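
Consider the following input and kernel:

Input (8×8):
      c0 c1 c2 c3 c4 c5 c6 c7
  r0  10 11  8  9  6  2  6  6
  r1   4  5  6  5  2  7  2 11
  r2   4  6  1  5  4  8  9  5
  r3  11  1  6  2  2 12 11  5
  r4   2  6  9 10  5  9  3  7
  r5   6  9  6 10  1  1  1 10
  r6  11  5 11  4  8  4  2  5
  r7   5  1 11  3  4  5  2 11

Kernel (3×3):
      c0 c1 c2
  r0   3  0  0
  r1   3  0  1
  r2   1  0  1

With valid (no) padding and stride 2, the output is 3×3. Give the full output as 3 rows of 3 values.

Output[0,0]: The receptive field on the input at this output position is [10 11 8 / 4 5 6 / 4 6 1]. Elementwise product with the kernel and sum: 10·3 + 4·3 + 6·1 + 4·1 + 1·1.

53 49 39
62 37 37
52 65 29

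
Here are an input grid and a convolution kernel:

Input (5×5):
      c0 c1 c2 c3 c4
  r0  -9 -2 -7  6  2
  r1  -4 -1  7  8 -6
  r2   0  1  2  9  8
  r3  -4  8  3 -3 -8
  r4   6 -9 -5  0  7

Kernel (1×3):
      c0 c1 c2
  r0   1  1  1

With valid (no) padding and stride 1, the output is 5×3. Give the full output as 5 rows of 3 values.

Output[0,0]: The receptive field on the input at this output position is [-9 -2 -7]. Elementwise product with the kernel and sum: -9·1 + -2·1 + -7·1.

-18 -3 1
2 14 9
3 12 19
7 8 -8
-8 -14 2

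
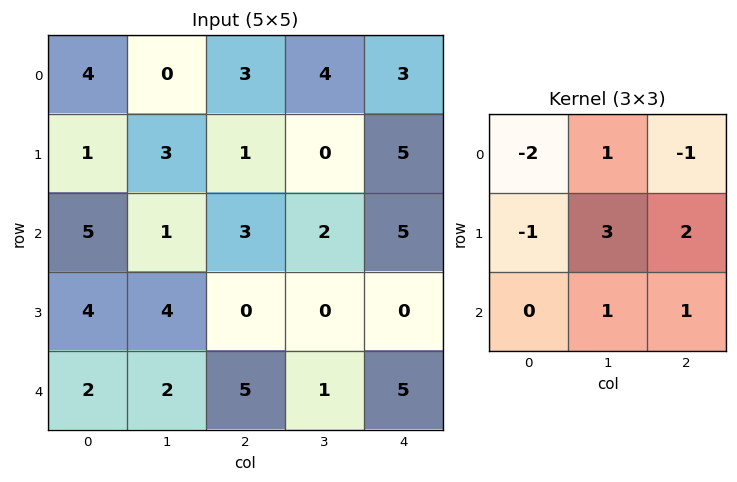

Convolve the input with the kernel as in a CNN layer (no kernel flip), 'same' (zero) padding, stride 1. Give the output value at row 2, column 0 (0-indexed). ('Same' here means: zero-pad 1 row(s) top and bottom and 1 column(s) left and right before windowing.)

23

The receptive field on the zero-padded input at this output position is [0 1 3 / 0 5 1 / 0 4 4]. Elementwise product with the kernel and sum: 0·-2 + 1·1 + 3·-1 + 0·-1 + 5·3 + 1·2 + 4·1 + 4·1.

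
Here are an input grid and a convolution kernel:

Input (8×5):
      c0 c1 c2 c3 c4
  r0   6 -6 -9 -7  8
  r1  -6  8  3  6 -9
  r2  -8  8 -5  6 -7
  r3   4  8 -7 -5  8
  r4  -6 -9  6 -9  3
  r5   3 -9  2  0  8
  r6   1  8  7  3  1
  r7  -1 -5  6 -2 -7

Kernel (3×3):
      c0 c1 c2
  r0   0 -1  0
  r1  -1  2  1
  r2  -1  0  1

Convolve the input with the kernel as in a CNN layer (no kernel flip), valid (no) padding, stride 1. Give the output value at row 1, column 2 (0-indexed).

19

The receptive field on the input at this output position is [3 6 -9 / -5 6 -7 / -7 -5 8]. Elementwise product with the kernel and sum: 6·-1 + -5·-1 + 6·2 + -7·1 + -7·-1 + 8·1.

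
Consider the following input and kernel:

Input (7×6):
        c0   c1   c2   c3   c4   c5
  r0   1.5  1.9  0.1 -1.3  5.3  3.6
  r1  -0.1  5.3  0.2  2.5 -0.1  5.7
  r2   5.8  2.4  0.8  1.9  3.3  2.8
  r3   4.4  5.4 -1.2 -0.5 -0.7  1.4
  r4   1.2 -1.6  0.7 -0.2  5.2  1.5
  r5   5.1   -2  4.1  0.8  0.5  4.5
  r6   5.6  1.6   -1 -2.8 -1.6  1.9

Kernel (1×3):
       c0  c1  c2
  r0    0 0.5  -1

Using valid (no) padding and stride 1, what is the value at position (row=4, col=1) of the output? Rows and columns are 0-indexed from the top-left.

0.55

The receptive field on the input at this output position is [-1.6 0.7 -0.2]. Elementwise product with the kernel and sum: 0.7·0.5 + -0.2·-1.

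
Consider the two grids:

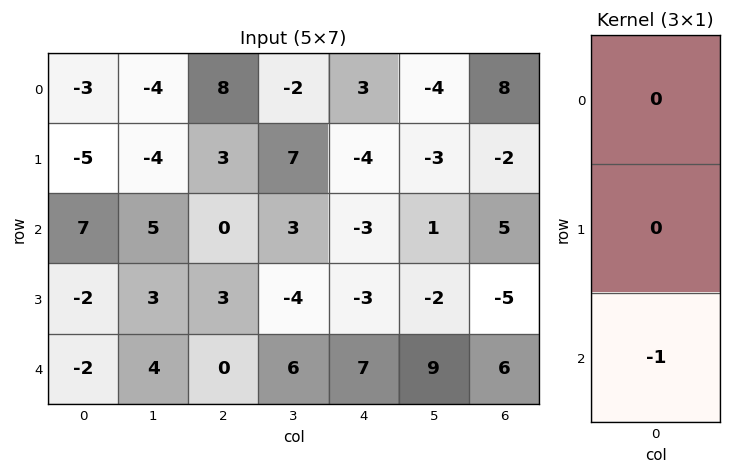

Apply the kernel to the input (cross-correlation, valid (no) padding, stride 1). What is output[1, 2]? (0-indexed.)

-3

The receptive field on the input at this output position is [3 / 0 / 3]. Elementwise product with the kernel and sum: 3·-1.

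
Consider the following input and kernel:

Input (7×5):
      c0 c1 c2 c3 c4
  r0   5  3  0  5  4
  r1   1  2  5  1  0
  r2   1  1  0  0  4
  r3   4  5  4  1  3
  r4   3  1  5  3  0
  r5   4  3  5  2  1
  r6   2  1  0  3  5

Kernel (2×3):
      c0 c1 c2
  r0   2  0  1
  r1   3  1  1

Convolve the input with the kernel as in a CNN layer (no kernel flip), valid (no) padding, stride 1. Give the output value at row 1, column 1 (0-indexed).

The receptive field on the input at this output position is [2 5 1 / 1 0 0]. Elementwise product with the kernel and sum: 2·2 + 1·1 + 1·3 + 0·1 + 0·1.

8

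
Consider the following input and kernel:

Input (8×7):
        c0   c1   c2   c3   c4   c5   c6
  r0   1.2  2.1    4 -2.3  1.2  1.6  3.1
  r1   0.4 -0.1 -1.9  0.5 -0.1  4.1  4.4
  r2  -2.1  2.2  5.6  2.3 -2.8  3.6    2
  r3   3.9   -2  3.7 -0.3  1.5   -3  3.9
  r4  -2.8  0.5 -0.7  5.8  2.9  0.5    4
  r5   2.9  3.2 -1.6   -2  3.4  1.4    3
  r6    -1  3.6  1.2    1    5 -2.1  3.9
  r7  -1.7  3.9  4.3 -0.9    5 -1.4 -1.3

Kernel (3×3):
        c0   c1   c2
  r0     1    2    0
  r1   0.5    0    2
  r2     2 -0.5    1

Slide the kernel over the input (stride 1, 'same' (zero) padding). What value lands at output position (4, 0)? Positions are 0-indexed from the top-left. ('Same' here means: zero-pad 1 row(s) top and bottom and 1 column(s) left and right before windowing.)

10.55

The receptive field on the zero-padded input at this output position is [0 3.9 -2 / 0 -2.8 0.5 / 0 2.9 3.2]. Elementwise product with the kernel and sum: 0·1 + 3.9·2 + 0·0.5 + 0.5·2 + 0·2 + 2.9·-0.5 + 3.2·1.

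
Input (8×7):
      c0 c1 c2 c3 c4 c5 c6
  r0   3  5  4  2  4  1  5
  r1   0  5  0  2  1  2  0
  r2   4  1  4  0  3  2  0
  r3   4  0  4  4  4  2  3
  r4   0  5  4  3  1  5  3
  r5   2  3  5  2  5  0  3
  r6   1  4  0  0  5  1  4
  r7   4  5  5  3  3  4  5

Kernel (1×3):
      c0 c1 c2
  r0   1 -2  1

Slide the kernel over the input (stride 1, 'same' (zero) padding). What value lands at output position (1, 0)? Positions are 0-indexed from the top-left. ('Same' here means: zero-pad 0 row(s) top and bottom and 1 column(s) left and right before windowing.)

5

The receptive field on the zero-padded input at this output position is [0 0 5]. Elementwise product with the kernel and sum: 0·1 + 0·-2 + 5·1.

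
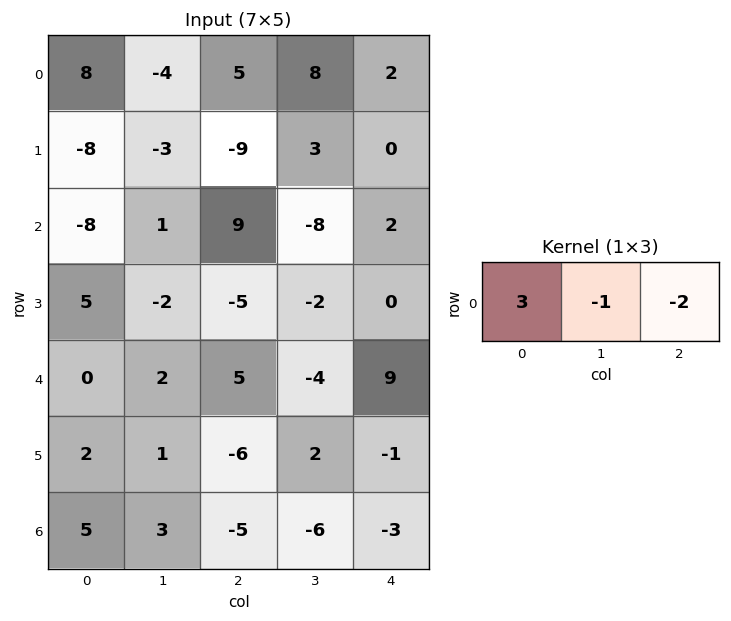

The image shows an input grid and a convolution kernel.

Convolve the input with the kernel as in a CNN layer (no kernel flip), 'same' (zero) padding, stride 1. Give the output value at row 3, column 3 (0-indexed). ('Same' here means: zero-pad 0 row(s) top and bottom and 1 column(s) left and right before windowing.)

-13

The receptive field on the zero-padded input at this output position is [-5 -2 0]. Elementwise product with the kernel and sum: -5·3 + -2·-1 + 0·-2.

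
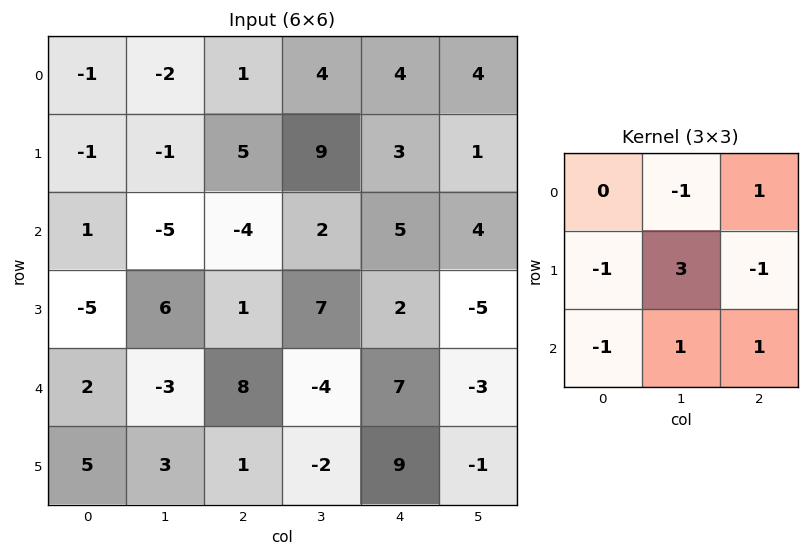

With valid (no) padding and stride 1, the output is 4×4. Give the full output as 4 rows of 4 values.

-14 13 30 6
6 -3 7 -3
26 3 16 11
-25 33 -26 31

Output[0,0]: The receptive field on the input at this output position is [-1 -2 1 / -1 -1 5 / 1 -5 -4]. Elementwise product with the kernel and sum: -2·-1 + 1·1 + -1·-1 + -1·3 + 5·-1 + 1·-1 + -5·1 + -4·1.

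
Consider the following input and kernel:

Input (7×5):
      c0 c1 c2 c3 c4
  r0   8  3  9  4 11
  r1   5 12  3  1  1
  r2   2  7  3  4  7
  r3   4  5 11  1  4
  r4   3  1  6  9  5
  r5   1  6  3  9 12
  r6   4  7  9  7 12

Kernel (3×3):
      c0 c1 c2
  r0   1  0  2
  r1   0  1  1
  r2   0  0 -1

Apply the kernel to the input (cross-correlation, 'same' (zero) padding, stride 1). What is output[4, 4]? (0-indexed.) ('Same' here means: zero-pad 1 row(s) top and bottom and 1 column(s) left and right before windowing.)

The receptive field on the zero-padded input at this output position is [1 4 0 / 9 5 0 / 9 12 0]. Elementwise product with the kernel and sum: 1·1 + 0·2 + 5·1 + 0·1 + 0·-1.

6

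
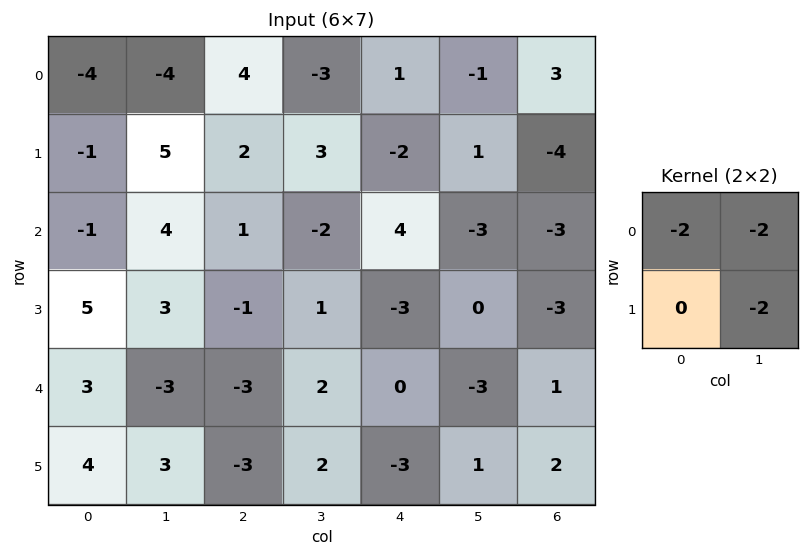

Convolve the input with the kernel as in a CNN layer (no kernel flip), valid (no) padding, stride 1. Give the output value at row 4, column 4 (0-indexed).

4

The receptive field on the input at this output position is [0 -3 / -3 1]. Elementwise product with the kernel and sum: 0·-2 + -3·-2 + 1·-2.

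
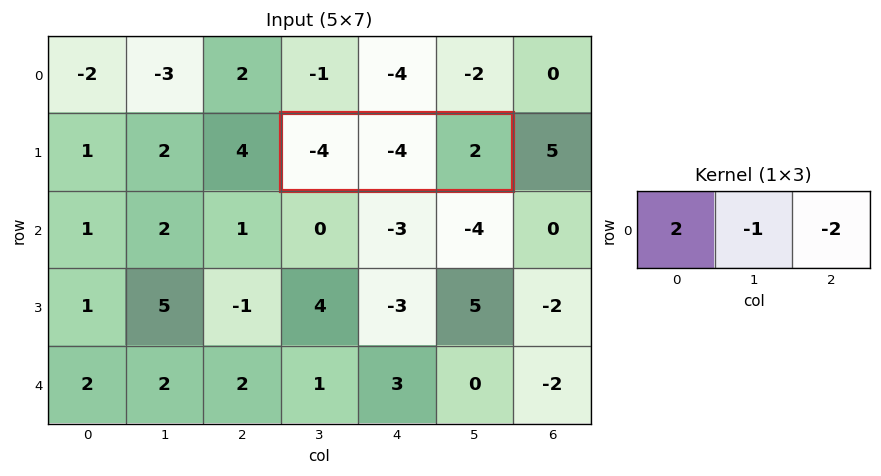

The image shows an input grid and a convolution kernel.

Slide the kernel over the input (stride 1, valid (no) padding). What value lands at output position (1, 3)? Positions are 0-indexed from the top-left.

-8

The receptive field on the input at this output position is [-4 -4 2]. Elementwise product with the kernel and sum: -4·2 + -4·-1 + 2·-2.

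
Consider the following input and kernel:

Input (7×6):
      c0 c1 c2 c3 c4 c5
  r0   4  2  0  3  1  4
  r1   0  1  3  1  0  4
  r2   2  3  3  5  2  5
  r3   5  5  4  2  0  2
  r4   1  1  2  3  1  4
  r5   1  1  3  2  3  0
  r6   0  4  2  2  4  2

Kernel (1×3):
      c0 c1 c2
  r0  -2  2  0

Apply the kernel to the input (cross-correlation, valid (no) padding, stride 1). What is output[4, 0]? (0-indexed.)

0

The receptive field on the input at this output position is [1 1 2]. Elementwise product with the kernel and sum: 1·-2 + 1·2.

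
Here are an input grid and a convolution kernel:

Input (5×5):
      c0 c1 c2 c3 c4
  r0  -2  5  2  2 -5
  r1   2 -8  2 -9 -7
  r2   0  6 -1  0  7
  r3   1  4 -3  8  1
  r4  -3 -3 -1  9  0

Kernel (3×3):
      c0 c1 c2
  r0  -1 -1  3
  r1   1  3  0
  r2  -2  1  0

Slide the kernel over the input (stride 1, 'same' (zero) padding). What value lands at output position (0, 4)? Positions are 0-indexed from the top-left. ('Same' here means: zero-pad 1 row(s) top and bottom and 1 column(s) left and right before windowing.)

The receptive field on the zero-padded input at this output position is [0 0 0 / 2 -5 0 / -9 -7 0]. Elementwise product with the kernel and sum: 0·-1 + 0·-1 + 0·3 + 2·1 + -5·3 + -9·-2 + -7·1.

-2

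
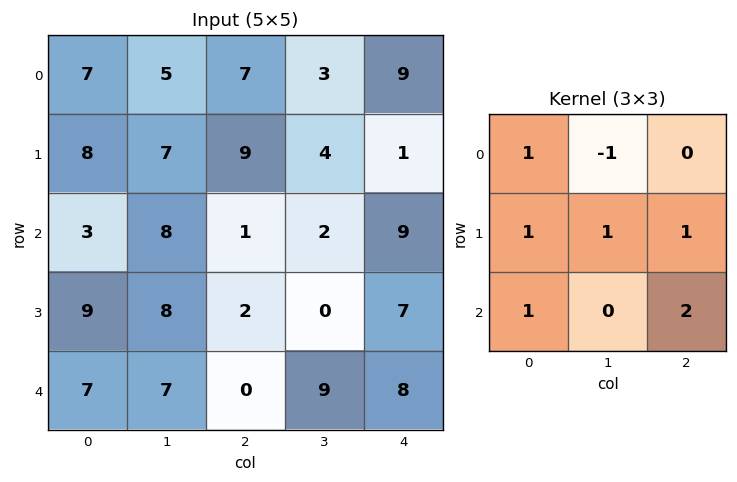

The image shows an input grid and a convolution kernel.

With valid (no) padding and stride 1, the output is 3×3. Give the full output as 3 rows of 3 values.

Output[0,0]: The receptive field on the input at this output position is [7 5 7 / 8 7 9 / 3 8 1]. Elementwise product with the kernel and sum: 7·1 + 5·-1 + 8·1 + 7·1 + 9·1 + 3·1 + 1·2.

31 30 37
26 17 33
21 42 24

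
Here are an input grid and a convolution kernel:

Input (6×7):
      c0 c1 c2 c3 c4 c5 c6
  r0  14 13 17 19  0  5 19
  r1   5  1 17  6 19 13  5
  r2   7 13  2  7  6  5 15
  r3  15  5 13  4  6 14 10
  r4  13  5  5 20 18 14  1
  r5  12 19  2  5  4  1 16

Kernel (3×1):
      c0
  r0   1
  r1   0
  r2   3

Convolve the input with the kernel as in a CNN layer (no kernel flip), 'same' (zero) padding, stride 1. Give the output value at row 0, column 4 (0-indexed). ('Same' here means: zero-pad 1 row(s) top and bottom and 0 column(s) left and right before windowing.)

57

The receptive field on the zero-padded input at this output position is [0 / 0 / 19]. Elementwise product with the kernel and sum: 0·1 + 19·3.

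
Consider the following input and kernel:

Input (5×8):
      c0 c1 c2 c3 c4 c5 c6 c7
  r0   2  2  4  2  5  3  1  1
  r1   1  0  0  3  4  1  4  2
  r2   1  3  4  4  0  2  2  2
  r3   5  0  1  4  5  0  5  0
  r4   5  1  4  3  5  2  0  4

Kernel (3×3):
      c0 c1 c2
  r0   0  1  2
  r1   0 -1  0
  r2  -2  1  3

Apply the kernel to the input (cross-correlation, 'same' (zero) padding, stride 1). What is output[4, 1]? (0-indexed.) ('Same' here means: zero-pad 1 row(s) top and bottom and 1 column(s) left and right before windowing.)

The receptive field on the zero-padded input at this output position is [5 0 1 / 5 1 4 / 0 0 0]. Elementwise product with the kernel and sum: 0·1 + 1·2 + 1·-1 + 0·-2 + 0·1 + 0·3.

1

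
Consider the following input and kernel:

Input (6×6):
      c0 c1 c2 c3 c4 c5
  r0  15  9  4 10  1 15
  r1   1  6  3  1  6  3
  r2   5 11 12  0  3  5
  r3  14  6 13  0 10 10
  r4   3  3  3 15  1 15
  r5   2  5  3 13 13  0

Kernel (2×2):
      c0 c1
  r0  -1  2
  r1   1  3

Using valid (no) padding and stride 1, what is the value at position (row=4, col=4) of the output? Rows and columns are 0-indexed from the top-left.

42

The receptive field on the input at this output position is [1 15 / 13 0]. Elementwise product with the kernel and sum: 1·-1 + 15·2 + 13·1 + 0·3.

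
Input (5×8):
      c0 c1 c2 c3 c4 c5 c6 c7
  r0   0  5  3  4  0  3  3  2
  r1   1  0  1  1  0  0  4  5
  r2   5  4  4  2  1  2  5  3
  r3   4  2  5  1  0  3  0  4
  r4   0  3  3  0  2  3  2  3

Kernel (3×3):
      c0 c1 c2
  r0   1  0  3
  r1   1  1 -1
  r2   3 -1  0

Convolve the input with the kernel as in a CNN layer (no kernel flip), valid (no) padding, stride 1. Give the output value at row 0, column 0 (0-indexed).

The receptive field on the input at this output position is [0 5 3 / 1 0 1 / 5 4 4]. Elementwise product with the kernel and sum: 0·1 + 3·3 + 1·1 + 0·1 + 1·-1 + 5·3 + 4·-1.

20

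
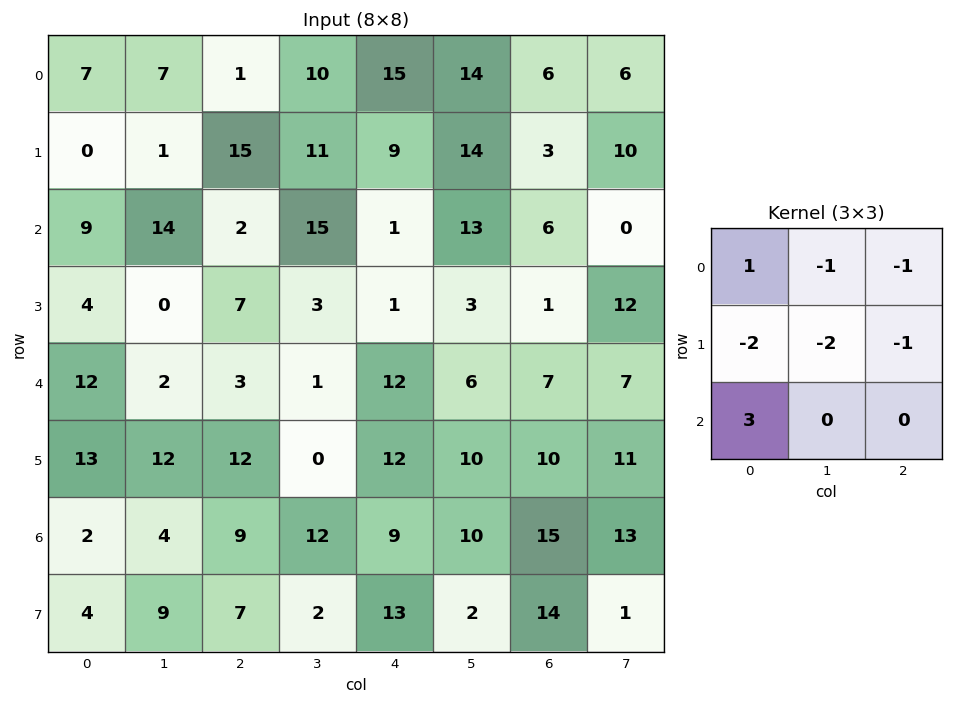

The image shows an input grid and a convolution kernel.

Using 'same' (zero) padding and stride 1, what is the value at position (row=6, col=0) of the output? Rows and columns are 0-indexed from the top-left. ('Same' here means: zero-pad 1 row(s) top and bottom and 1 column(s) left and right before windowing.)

-33

The receptive field on the zero-padded input at this output position is [0 13 12 / 0 2 4 / 0 4 9]. Elementwise product with the kernel and sum: 0·1 + 13·-1 + 12·-1 + 0·-2 + 2·-2 + 4·-1 + 0·3.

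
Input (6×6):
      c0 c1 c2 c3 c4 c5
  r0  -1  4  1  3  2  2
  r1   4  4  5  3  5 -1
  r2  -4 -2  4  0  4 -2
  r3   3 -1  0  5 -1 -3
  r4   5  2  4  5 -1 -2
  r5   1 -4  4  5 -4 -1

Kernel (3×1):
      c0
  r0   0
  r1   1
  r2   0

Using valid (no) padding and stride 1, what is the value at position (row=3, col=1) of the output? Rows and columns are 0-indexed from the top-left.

The receptive field on the input at this output position is [-1 / 2 / -4]. Elementwise product with the kernel and sum: 2·1.

2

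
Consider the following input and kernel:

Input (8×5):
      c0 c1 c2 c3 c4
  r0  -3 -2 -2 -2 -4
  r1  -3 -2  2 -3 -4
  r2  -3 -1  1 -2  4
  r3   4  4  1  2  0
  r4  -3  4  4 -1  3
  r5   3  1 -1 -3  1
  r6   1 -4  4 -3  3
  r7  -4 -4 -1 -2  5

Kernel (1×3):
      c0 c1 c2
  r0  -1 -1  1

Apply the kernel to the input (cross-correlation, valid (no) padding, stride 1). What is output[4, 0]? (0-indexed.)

The receptive field on the input at this output position is [-3 4 4]. Elementwise product with the kernel and sum: -3·-1 + 4·-1 + 4·1.

3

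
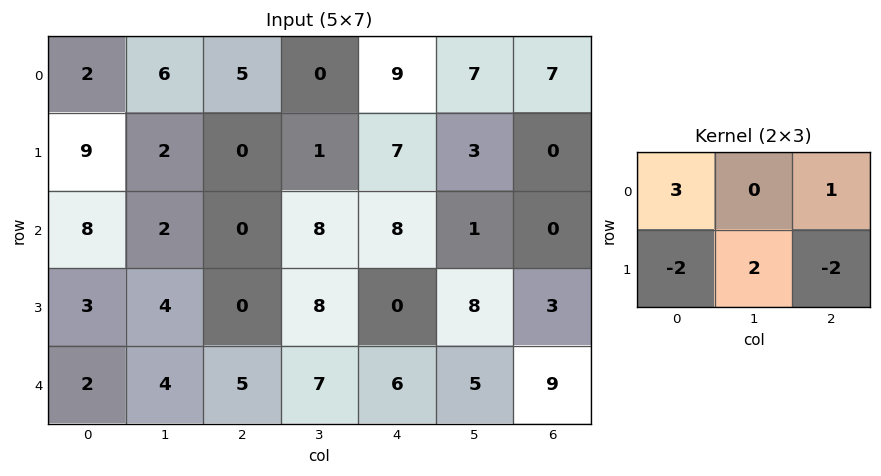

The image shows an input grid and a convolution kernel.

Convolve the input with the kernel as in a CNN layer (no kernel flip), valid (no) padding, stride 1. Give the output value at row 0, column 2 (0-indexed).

12

The receptive field on the input at this output position is [5 0 9 / 0 1 7]. Elementwise product with the kernel and sum: 5·3 + 9·1 + 0·-2 + 1·2 + 7·-2.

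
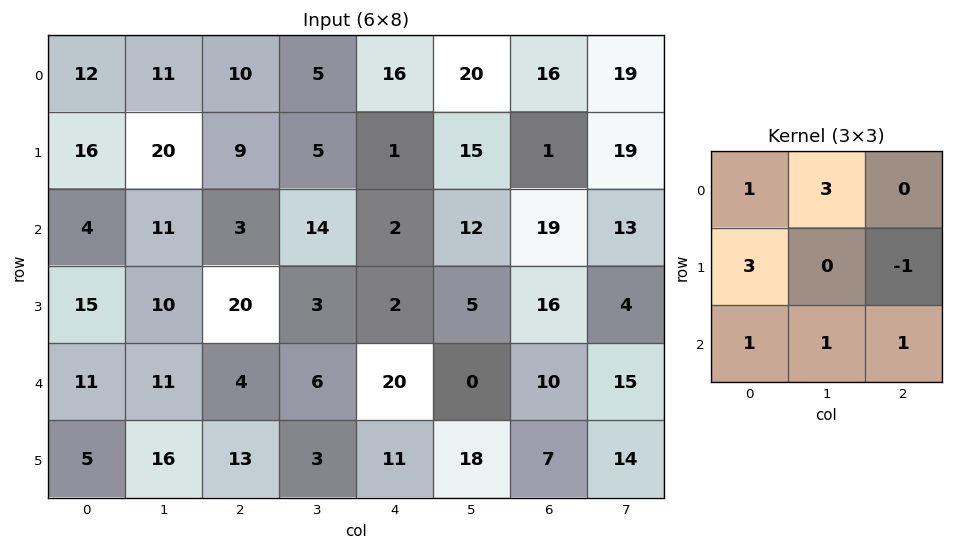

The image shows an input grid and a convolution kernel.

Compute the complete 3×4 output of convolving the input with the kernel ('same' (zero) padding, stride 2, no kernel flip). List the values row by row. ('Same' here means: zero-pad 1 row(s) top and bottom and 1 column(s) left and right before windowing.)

25 62 16 76
62 99 48 66
55 129 59 77

Output[0,0]: The receptive field on the zero-padded input at this output position is [0 0 0 / 0 12 11 / 0 16 20]. Elementwise product with the kernel and sum: 0·1 + 0·3 + 0·3 + 11·-1 + 0·1 + 16·1 + 20·1.
Output[0,1]: The receptive field on the zero-padded input at this output position is [0 0 0 / 11 10 5 / 20 9 5]. Elementwise product with the kernel and sum: 0·1 + 0·3 + 11·3 + 5·-1 + 20·1 + 9·1 + 5·1.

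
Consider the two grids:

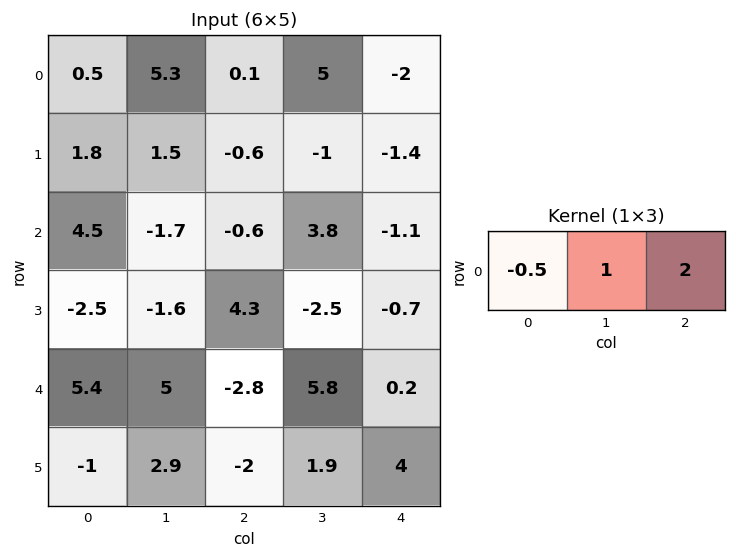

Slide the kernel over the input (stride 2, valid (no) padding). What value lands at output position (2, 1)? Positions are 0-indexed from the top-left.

The receptive field on the input at this output position is [-2.8 5.8 0.2]. Elementwise product with the kernel and sum: -2.8·-0.5 + 5.8·1 + 0.2·2.

7.6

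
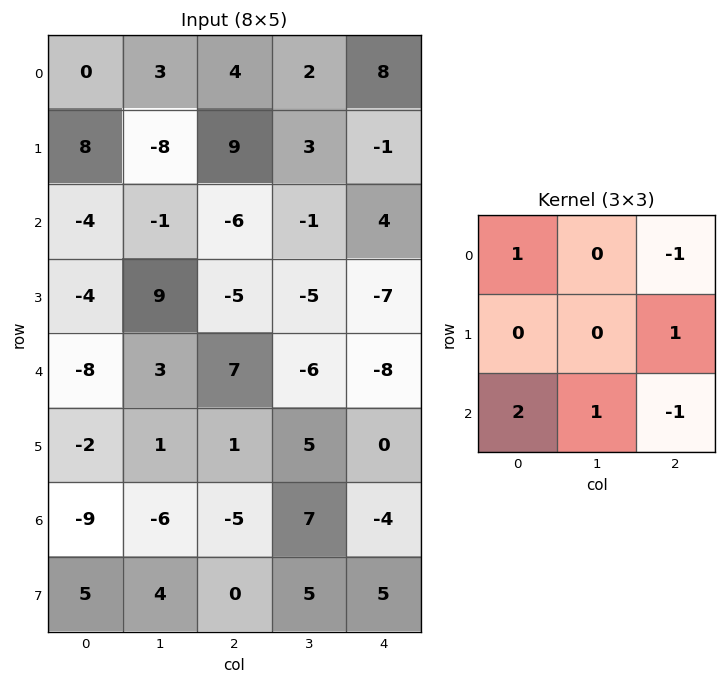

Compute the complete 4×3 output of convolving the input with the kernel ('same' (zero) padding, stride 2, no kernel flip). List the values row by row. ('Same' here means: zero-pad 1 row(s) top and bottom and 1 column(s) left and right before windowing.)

19 -8 5
-6 6 -14
-9 6 5
-6 6 20

Output[0,0]: The receptive field on the zero-padded input at this output position is [0 0 0 / 0 0 3 / 0 8 -8]. Elementwise product with the kernel and sum: 0·1 + 0·-1 + 3·1 + 0·2 + 8·1 + -8·-1.
Output[0,1]: The receptive field on the zero-padded input at this output position is [0 0 0 / 3 4 2 / -8 9 3]. Elementwise product with the kernel and sum: 0·1 + 0·-1 + 2·1 + -8·2 + 9·1 + 3·-1.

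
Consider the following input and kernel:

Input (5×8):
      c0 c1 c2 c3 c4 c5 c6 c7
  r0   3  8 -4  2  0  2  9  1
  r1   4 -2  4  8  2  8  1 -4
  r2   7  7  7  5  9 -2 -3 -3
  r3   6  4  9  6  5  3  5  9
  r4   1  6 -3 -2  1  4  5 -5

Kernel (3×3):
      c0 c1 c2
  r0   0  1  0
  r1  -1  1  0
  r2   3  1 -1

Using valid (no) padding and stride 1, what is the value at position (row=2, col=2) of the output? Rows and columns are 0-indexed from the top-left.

The receptive field on the input at this output position is [7 5 9 / 9 6 5 / -3 -2 1]. Elementwise product with the kernel and sum: 5·1 + 9·-1 + 6·1 + -3·3 + -2·1 + 1·-1.

-10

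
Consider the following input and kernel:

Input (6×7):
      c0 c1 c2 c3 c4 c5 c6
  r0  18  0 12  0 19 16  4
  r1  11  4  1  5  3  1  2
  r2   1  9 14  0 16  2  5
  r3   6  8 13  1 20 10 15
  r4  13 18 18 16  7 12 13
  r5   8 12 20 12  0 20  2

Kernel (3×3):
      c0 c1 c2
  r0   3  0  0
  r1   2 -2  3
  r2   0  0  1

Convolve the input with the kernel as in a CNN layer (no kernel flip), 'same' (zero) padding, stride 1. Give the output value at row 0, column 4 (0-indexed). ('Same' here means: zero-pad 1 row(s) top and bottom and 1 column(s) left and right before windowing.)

The receptive field on the zero-padded input at this output position is [0 0 0 / 0 19 16 / 5 3 1]. Elementwise product with the kernel and sum: 0·3 + 0·2 + 19·-2 + 16·3 + 1·1.

11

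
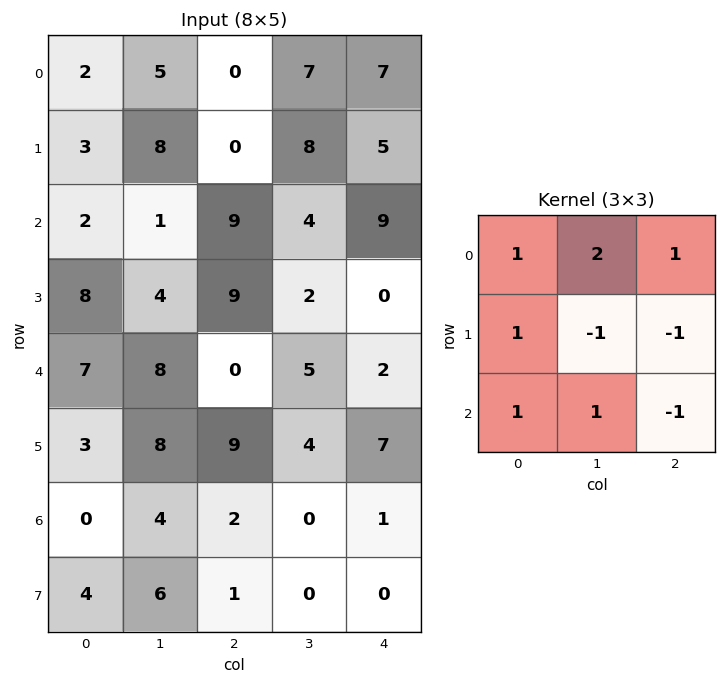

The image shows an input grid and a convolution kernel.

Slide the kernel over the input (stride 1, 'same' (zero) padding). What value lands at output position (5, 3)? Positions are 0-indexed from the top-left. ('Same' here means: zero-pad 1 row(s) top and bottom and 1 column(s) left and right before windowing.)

11

The receptive field on the zero-padded input at this output position is [0 5 2 / 9 4 7 / 2 0 1]. Elementwise product with the kernel and sum: 0·1 + 5·2 + 2·1 + 9·1 + 4·-1 + 7·-1 + 2·1 + 0·1 + 1·-1.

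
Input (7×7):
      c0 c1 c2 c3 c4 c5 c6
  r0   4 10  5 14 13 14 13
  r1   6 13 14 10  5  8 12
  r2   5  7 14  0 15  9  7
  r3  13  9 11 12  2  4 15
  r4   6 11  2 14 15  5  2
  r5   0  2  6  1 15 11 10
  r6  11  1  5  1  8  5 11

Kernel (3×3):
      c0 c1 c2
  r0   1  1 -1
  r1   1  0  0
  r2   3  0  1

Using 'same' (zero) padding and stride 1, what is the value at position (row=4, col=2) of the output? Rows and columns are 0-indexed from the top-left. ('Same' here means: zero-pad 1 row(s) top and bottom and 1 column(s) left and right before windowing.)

26

The receptive field on the zero-padded input at this output position is [9 11 12 / 11 2 14 / 2 6 1]. Elementwise product with the kernel and sum: 9·1 + 11·1 + 12·-1 + 11·1 + 2·3 + 1·1.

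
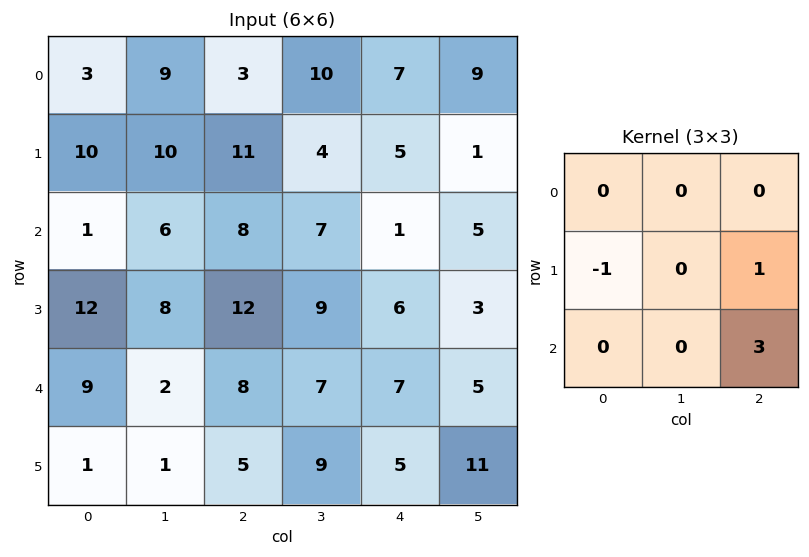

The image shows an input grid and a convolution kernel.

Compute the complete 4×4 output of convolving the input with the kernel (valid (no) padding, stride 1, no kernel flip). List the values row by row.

Output[0,0]: The receptive field on the input at this output position is [3 9 3 / 10 10 11 / 1 6 8]. Elementwise product with the kernel and sum: 10·-1 + 11·1 + 8·3.

25 15 -3 12
43 28 11 7
24 22 15 9
14 32 14 31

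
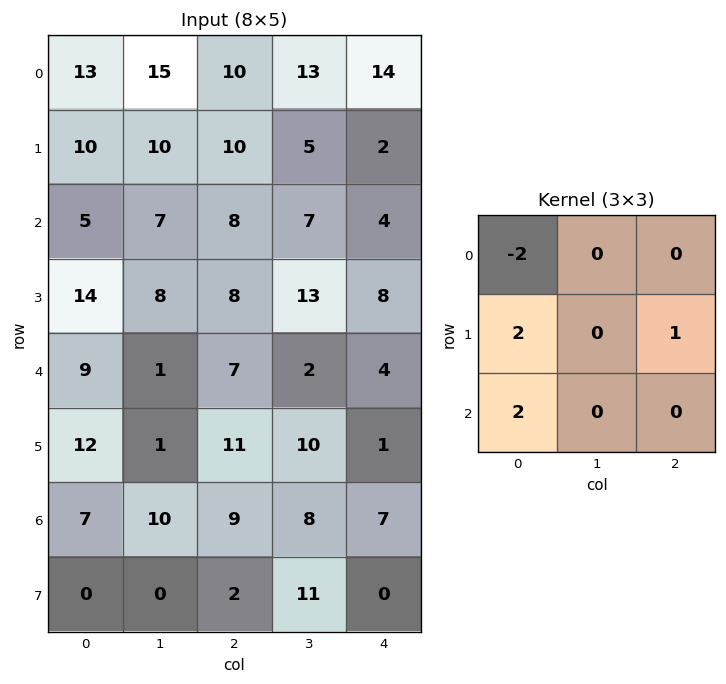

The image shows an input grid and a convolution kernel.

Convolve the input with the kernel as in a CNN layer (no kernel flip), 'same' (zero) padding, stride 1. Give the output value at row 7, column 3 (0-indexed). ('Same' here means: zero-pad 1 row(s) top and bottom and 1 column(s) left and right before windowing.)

-14

The receptive field on the zero-padded input at this output position is [9 8 7 / 2 11 0 / 0 0 0]. Elementwise product with the kernel and sum: 9·-2 + 2·2 + 0·1 + 0·2.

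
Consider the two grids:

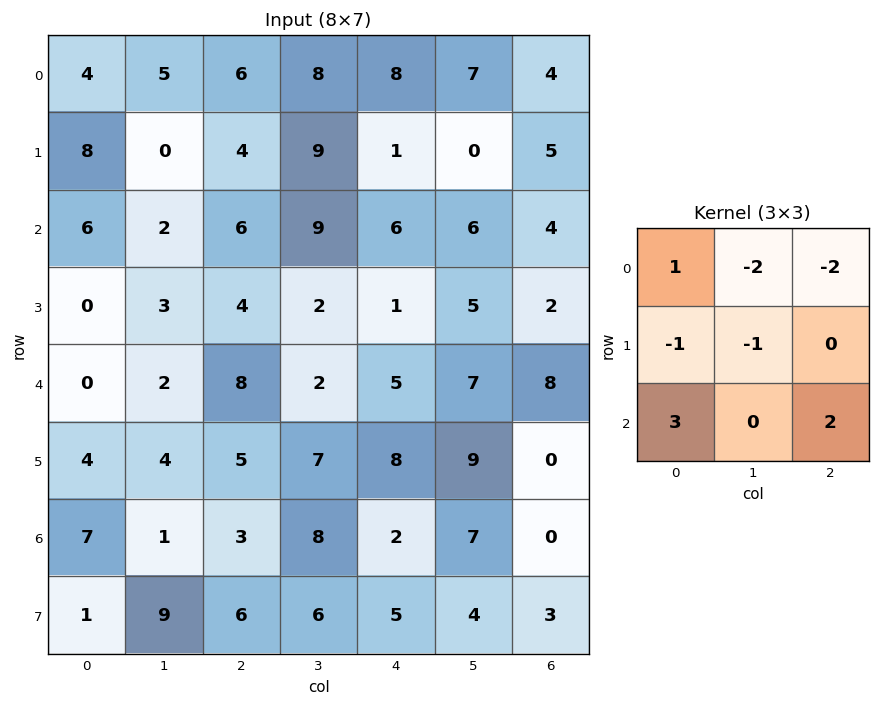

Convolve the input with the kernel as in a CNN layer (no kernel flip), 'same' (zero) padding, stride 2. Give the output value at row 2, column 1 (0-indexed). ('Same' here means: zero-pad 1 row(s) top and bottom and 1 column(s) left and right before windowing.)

The receptive field on the zero-padded input at this output position is [3 4 2 / 2 8 2 / 4 5 7]. Elementwise product with the kernel and sum: 3·1 + 4·-2 + 2·-2 + 2·-1 + 8·-1 + 4·3 + 7·2.

7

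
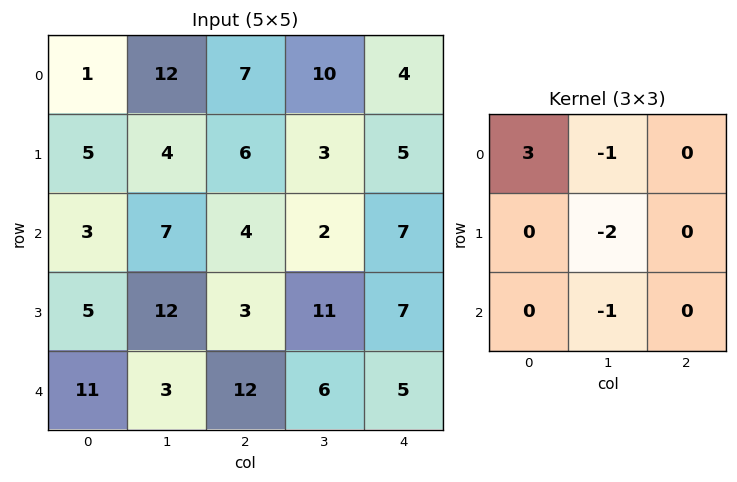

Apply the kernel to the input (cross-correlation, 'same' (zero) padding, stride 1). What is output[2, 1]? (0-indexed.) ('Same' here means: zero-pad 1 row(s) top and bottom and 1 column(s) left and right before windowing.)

The receptive field on the zero-padded input at this output position is [5 4 6 / 3 7 4 / 5 12 3]. Elementwise product with the kernel and sum: 5·3 + 4·-1 + 7·-2 + 12·-1.

-15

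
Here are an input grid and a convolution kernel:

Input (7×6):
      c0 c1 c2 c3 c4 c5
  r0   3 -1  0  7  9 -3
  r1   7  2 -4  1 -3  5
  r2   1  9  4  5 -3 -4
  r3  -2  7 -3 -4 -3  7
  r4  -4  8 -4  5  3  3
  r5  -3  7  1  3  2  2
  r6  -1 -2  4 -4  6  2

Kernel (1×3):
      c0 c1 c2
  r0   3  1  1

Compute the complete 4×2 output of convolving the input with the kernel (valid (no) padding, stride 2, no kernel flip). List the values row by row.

8 16
16 14
-8 -4
-1 14

Output[0,0]: The receptive field on the input at this output position is [3 -1 0]. Elementwise product with the kernel and sum: 3·3 + -1·1 + 0·1.
Output[0,1]: The receptive field on the input at this output position is [0 7 9]. Elementwise product with the kernel and sum: 0·3 + 7·1 + 9·1.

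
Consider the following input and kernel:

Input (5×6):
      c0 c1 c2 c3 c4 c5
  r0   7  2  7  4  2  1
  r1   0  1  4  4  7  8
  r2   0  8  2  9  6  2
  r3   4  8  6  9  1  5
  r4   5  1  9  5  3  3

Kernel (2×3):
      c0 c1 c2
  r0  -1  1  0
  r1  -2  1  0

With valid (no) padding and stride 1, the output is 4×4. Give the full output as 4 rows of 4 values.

Output[0,0]: The receptive field on the input at this output position is [7 2 7 / 0 1 4]. Elementwise product with the kernel and sum: 7·-1 + 2·1 + 0·-2 + 1·1.

-4 7 -7 -3
9 -11 5 -9
8 -16 4 -20
-5 5 -10 -15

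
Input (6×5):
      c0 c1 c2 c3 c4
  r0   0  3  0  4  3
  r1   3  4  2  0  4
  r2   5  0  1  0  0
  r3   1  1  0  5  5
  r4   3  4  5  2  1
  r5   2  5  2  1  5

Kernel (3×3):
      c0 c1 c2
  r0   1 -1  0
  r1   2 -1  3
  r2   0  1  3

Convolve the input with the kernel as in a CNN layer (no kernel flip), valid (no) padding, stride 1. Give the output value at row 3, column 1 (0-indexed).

15

The receptive field on the input at this output position is [1 0 5 / 4 5 2 / 5 2 1]. Elementwise product with the kernel and sum: 1·1 + 0·-1 + 4·2 + 5·-1 + 2·3 + 2·1 + 1·3.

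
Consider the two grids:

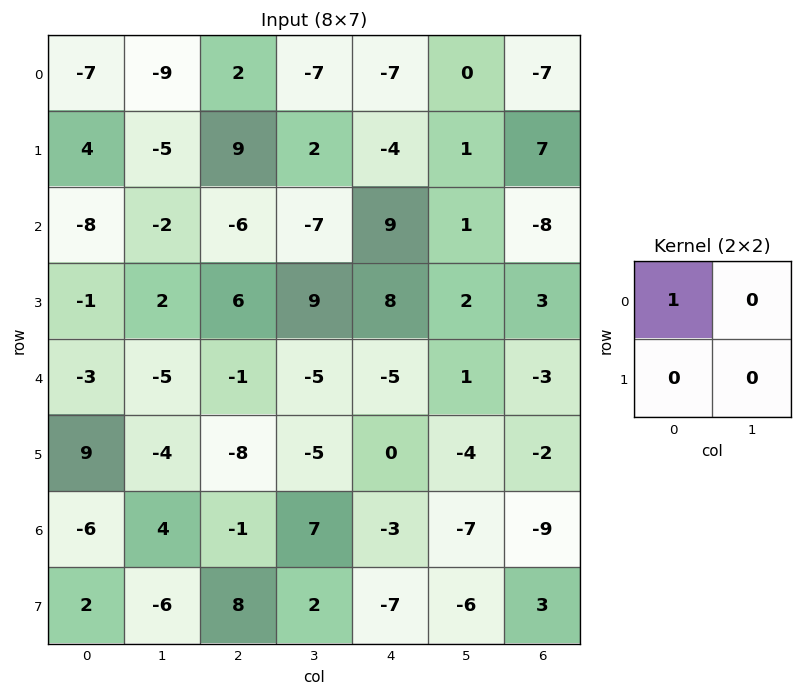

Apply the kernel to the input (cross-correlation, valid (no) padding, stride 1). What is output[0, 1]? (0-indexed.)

The receptive field on the input at this output position is [-9 2 / -5 9]. Elementwise product with the kernel and sum: -9·1.

-9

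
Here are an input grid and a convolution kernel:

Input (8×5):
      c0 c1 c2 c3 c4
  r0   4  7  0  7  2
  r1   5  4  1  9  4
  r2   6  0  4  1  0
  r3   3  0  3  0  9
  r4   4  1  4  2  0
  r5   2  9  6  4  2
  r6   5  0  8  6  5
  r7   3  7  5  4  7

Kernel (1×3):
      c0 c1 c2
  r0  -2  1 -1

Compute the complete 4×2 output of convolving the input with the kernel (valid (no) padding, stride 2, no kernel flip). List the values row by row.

-1 5
-16 -7
-11 -6
-18 -15

Output[0,0]: The receptive field on the input at this output position is [4 7 0]. Elementwise product with the kernel and sum: 4·-2 + 7·1 + 0·-1.
Output[0,1]: The receptive field on the input at this output position is [0 7 2]. Elementwise product with the kernel and sum: 0·-2 + 7·1 + 2·-1.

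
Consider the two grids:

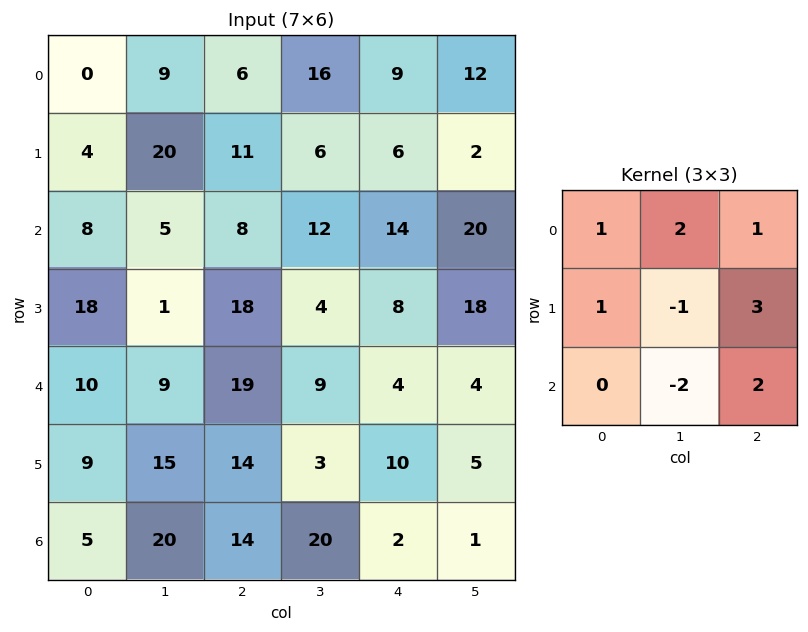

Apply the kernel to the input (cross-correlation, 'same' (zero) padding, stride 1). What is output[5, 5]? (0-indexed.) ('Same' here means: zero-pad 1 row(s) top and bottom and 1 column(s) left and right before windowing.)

15

The receptive field on the zero-padded input at this output position is [4 4 0 / 10 5 0 / 2 1 0]. Elementwise product with the kernel and sum: 4·1 + 4·2 + 0·1 + 10·1 + 5·-1 + 0·3 + 1·-2 + 0·2.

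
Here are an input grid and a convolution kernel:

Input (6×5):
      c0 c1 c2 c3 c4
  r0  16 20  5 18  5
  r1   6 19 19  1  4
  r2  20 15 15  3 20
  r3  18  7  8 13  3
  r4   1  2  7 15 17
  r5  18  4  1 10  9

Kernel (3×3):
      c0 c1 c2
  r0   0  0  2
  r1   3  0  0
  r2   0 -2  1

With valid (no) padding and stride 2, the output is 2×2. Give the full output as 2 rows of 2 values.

Output[0,0]: The receptive field on the input at this output position is [16 20 5 / 6 19 19 / 20 15 15]. Elementwise product with the kernel and sum: 5·2 + 6·3 + 15·-2 + 15·1.
Output[0,1]: The receptive field on the input at this output position is [5 18 5 / 19 1 4 / 15 3 20]. Elementwise product with the kernel and sum: 5·2 + 19·3 + 3·-2 + 20·1.

13 81
87 51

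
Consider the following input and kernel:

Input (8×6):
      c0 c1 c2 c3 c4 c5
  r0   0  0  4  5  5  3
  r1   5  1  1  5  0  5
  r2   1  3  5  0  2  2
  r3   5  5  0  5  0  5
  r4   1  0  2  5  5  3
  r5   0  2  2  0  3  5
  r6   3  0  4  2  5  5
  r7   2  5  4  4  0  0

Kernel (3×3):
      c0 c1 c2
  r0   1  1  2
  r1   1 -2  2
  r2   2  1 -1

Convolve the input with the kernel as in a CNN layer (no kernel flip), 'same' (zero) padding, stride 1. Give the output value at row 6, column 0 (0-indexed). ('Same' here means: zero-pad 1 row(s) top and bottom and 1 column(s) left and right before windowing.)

-5

The receptive field on the zero-padded input at this output position is [0 0 2 / 0 3 0 / 0 2 5]. Elementwise product with the kernel and sum: 0·1 + 0·1 + 2·2 + 0·1 + 3·-2 + 0·2 + 0·2 + 2·1 + 5·-1.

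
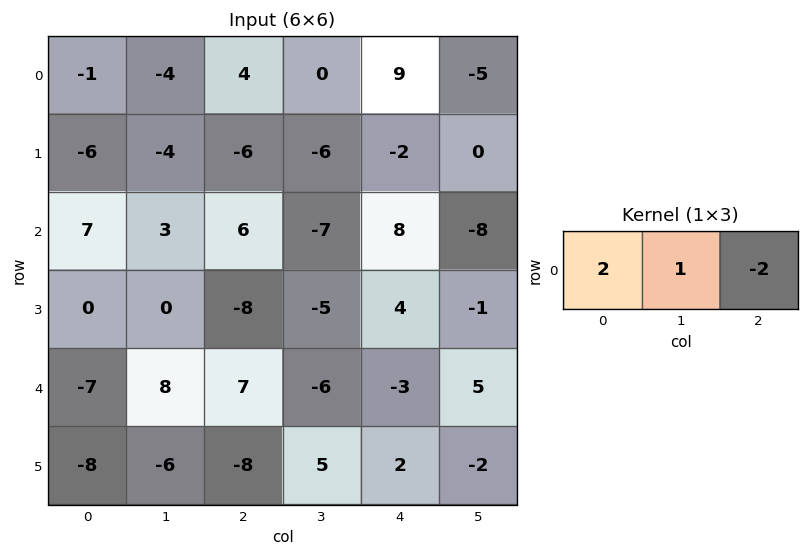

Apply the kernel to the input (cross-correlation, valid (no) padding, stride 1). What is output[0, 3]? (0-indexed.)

The receptive field on the input at this output position is [0 9 -5]. Elementwise product with the kernel and sum: 0·2 + 9·1 + -5·-2.

19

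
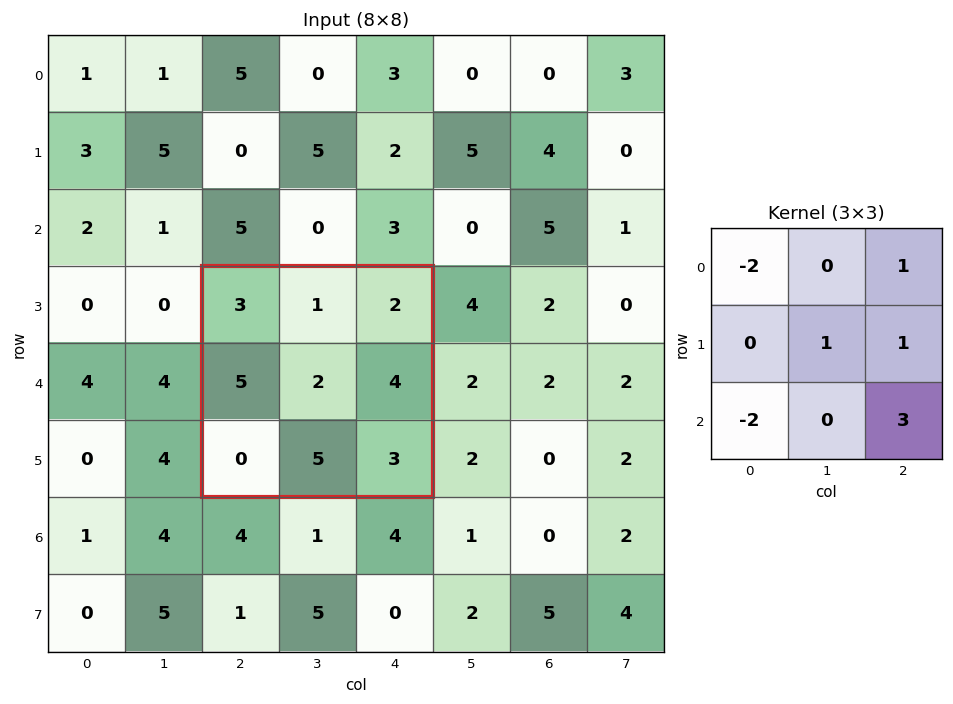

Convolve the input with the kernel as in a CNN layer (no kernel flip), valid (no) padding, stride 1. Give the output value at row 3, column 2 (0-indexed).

The receptive field on the input at this output position is [3 1 2 / 5 2 4 / 0 5 3]. Elementwise product with the kernel and sum: 3·-2 + 2·1 + 2·1 + 4·1 + 0·-2 + 3·3.

11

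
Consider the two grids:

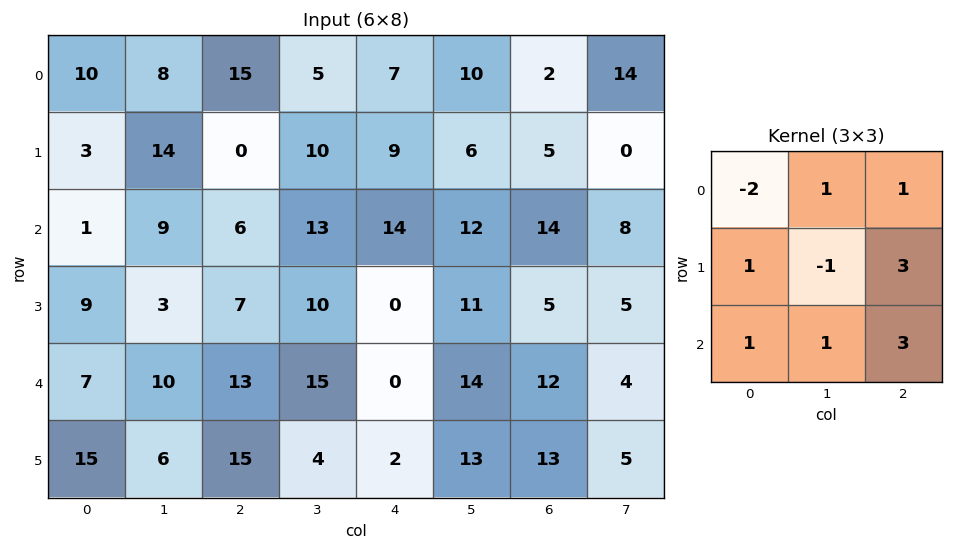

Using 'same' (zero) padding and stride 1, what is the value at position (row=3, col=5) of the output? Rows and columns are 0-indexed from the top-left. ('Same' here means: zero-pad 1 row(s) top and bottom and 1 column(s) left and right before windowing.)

52

The receptive field on the zero-padded input at this output position is [14 12 14 / 0 11 5 / 0 14 12]. Elementwise product with the kernel and sum: 14·-2 + 12·1 + 14·1 + 0·1 + 11·-1 + 5·3 + 0·1 + 14·1 + 12·3.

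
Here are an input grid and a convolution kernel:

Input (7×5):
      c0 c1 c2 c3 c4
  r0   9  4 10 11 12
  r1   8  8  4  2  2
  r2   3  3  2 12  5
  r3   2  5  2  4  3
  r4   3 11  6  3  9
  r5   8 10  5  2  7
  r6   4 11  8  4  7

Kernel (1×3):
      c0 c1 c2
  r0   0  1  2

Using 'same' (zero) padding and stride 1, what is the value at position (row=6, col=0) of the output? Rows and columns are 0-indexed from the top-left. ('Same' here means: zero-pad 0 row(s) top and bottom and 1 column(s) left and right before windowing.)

The receptive field on the zero-padded input at this output position is [0 4 11]. Elementwise product with the kernel and sum: 4·1 + 11·2.

26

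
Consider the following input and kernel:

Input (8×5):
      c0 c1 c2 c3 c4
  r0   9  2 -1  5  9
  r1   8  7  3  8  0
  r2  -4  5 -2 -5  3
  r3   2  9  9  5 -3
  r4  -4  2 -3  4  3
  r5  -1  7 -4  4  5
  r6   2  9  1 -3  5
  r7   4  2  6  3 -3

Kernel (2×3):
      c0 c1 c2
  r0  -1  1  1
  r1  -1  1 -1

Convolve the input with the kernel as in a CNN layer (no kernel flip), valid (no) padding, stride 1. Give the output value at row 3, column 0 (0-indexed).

The receptive field on the input at this output position is [2 9 9 / -4 2 -3]. Elementwise product with the kernel and sum: 2·-1 + 9·1 + 9·1 + -4·-1 + 2·1 + -3·-1.

25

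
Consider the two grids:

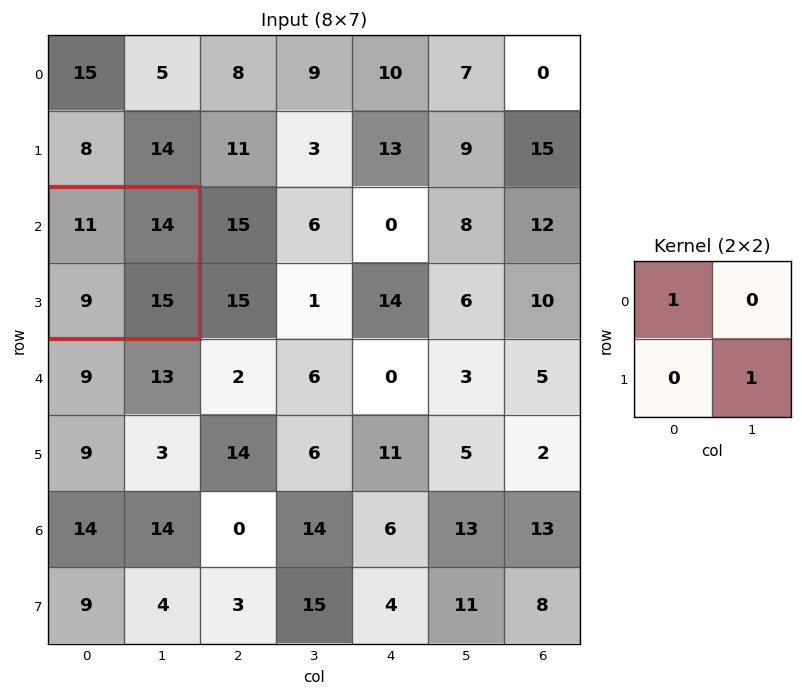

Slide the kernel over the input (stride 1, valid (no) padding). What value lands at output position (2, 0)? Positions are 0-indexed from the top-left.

26

The receptive field on the input at this output position is [11 14 / 9 15]. Elementwise product with the kernel and sum: 11·1 + 15·1.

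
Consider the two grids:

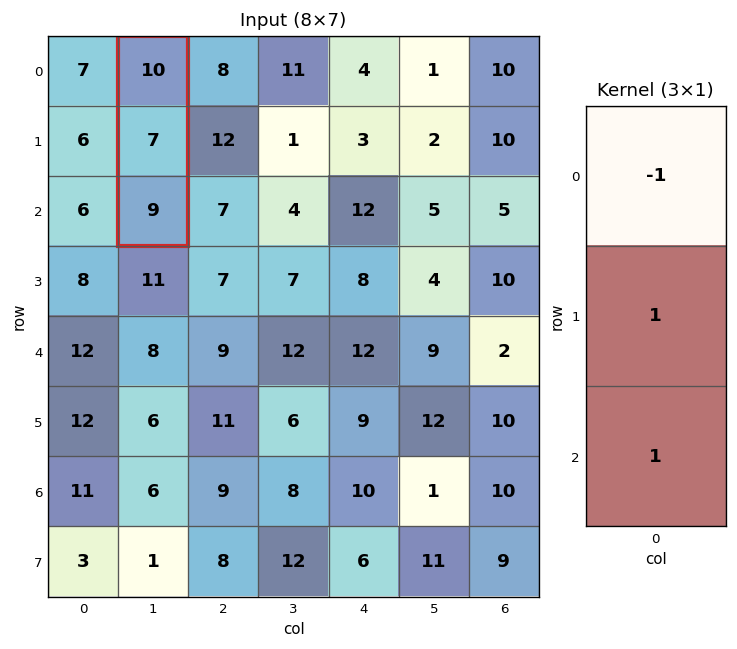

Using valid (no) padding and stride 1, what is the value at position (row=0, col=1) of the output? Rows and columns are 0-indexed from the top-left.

6

The receptive field on the input at this output position is [10 / 7 / 9]. Elementwise product with the kernel and sum: 10·-1 + 7·1 + 9·1.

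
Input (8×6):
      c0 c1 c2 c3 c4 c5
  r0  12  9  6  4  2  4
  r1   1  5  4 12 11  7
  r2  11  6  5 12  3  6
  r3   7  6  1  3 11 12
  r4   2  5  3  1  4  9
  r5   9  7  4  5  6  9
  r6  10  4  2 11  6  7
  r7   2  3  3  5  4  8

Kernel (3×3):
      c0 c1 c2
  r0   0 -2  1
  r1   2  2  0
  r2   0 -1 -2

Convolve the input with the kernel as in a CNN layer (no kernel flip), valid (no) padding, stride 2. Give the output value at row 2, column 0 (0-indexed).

17

The receptive field on the input at this output position is [2 5 3 / 9 7 4 / 10 4 2]. Elementwise product with the kernel and sum: 5·-2 + 3·1 + 9·2 + 7·2 + 4·-1 + 2·-2.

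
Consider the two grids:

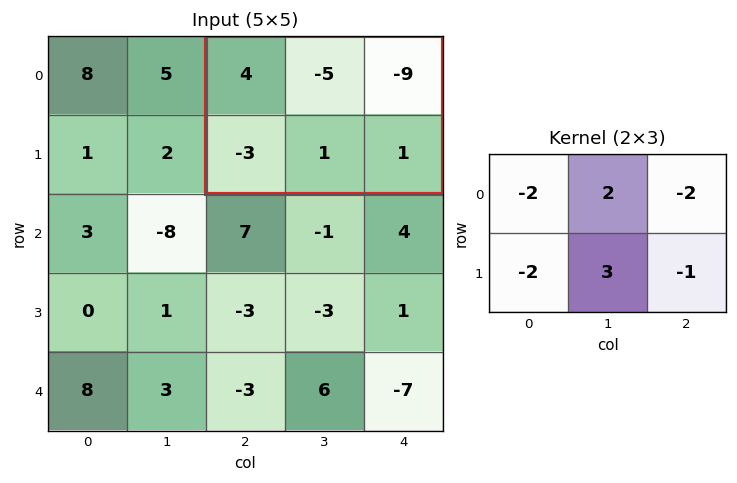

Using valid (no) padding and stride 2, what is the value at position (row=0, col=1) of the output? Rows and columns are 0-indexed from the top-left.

The receptive field on the input at this output position is [4 -5 -9 / -3 1 1]. Elementwise product with the kernel and sum: 4·-2 + -5·2 + -9·-2 + -3·-2 + 1·3 + 1·-1.

8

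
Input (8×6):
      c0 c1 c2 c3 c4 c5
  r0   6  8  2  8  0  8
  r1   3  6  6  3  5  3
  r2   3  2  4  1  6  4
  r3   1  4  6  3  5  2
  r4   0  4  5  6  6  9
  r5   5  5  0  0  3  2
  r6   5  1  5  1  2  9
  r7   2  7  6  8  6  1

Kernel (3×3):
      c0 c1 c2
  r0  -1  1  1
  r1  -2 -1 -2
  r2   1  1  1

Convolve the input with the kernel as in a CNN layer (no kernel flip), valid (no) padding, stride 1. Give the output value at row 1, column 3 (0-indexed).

-1

The receptive field on the input at this output position is [3 5 3 / 1 6 4 / 3 5 2]. Elementwise product with the kernel and sum: 3·-1 + 5·1 + 3·1 + 1·-2 + 6·-1 + 4·-2 + 3·1 + 5·1 + 2·1.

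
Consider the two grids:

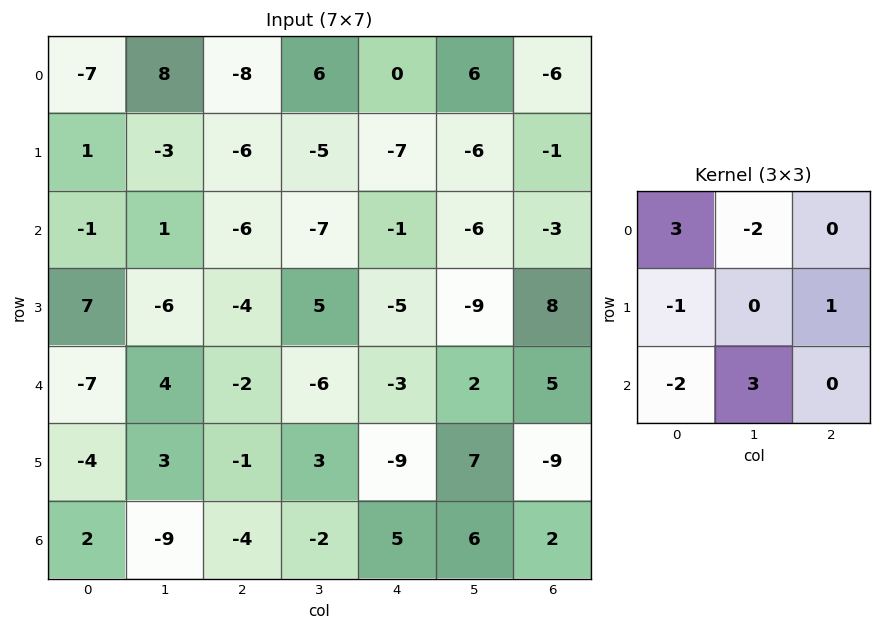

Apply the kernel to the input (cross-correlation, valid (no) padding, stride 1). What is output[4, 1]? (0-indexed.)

22

The receptive field on the input at this output position is [4 -2 -6 / 3 -1 3 / -9 -4 -2]. Elementwise product with the kernel and sum: 4·3 + -2·-2 + 3·-1 + 3·1 + -9·-2 + -4·3.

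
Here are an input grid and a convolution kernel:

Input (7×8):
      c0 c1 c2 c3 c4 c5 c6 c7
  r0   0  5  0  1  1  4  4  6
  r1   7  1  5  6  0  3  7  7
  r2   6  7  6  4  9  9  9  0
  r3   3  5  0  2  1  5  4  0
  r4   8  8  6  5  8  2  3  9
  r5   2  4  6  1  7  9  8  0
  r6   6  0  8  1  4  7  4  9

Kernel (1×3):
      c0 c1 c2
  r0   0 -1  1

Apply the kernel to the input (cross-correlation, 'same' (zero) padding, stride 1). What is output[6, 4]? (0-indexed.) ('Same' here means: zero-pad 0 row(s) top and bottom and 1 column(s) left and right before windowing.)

3

The receptive field on the zero-padded input at this output position is [1 4 7]. Elementwise product with the kernel and sum: 4·-1 + 7·1.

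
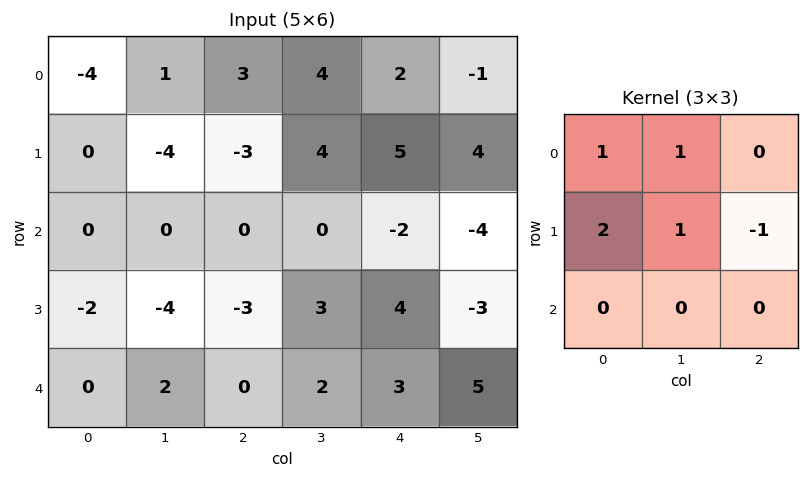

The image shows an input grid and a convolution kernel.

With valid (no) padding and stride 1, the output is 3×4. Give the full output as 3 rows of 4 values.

Output[0,0]: The receptive field on the input at this output position is [-4 1 3 / 0 -4 -3 / 0 0 0]. Elementwise product with the kernel and sum: -4·1 + 1·1 + 0·2 + -4·1 + -3·-1.
Output[0,1]: The receptive field on the input at this output position is [1 3 4 / -4 -3 4 / 0 0 0]. Elementwise product with the kernel and sum: 1·1 + 3·1 + -4·2 + -3·1 + 4·-1.

-4 -11 0 15
-4 -7 3 11
-5 -14 -7 11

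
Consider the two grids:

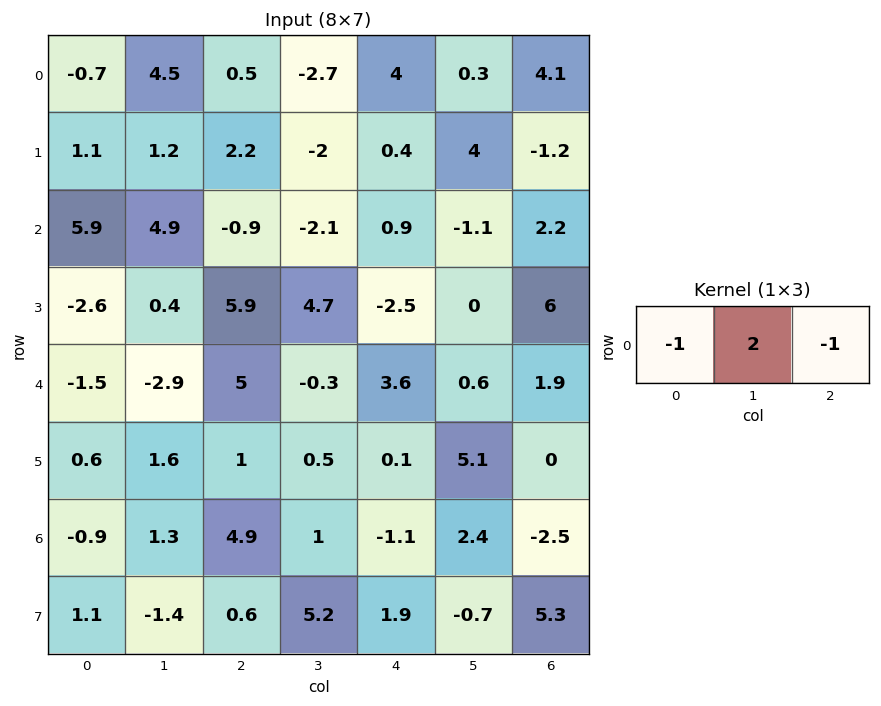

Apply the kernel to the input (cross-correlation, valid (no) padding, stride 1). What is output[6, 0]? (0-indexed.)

The receptive field on the input at this output position is [-0.9 1.3 4.9]. Elementwise product with the kernel and sum: -0.9·-1 + 1.3·2 + 4.9·-1.

-1.4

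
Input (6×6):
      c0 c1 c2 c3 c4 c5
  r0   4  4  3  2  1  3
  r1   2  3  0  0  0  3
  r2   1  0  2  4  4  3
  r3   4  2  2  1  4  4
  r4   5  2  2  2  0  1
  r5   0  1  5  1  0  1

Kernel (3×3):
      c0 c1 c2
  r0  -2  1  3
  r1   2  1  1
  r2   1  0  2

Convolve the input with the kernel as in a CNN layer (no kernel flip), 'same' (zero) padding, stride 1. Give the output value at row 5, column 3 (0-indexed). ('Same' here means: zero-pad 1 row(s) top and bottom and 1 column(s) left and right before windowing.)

9

The receptive field on the zero-padded input at this output position is [2 2 0 / 5 1 0 / 0 0 0]. Elementwise product with the kernel and sum: 2·-2 + 2·1 + 0·3 + 5·2 + 1·1 + 0·1 + 0·1 + 0·2.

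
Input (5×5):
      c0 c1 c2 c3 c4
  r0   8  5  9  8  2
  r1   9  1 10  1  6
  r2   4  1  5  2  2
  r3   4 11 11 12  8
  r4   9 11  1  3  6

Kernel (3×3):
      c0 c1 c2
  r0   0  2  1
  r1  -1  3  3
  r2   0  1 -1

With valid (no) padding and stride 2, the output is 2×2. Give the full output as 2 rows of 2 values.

39 29
79 52

Output[0,0]: The receptive field on the input at this output position is [8 5 9 / 9 1 10 / 4 1 5]. Elementwise product with the kernel and sum: 5·2 + 9·1 + 9·-1 + 1·3 + 10·3 + 1·1 + 5·-1.
Output[0,1]: The receptive field on the input at this output position is [9 8 2 / 10 1 6 / 5 2 2]. Elementwise product with the kernel and sum: 8·2 + 2·1 + 10·-1 + 1·3 + 6·3 + 2·1 + 2·-1.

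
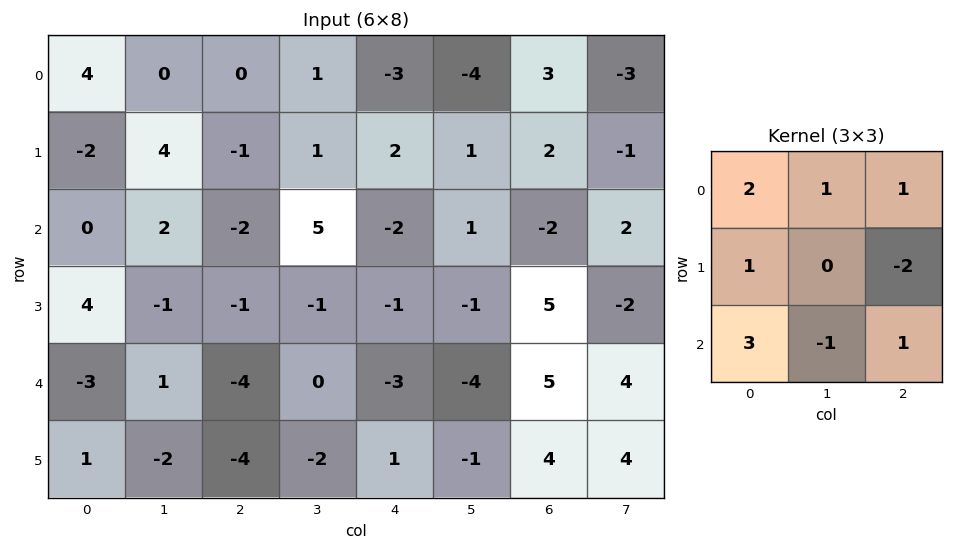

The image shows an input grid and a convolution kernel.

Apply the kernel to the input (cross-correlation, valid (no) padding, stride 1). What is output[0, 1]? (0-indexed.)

16

The receptive field on the input at this output position is [0 0 1 / 4 -1 1 / 2 -2 5]. Elementwise product with the kernel and sum: 0·2 + 0·1 + 1·1 + 4·1 + 1·-2 + 2·3 + -2·-1 + 5·1.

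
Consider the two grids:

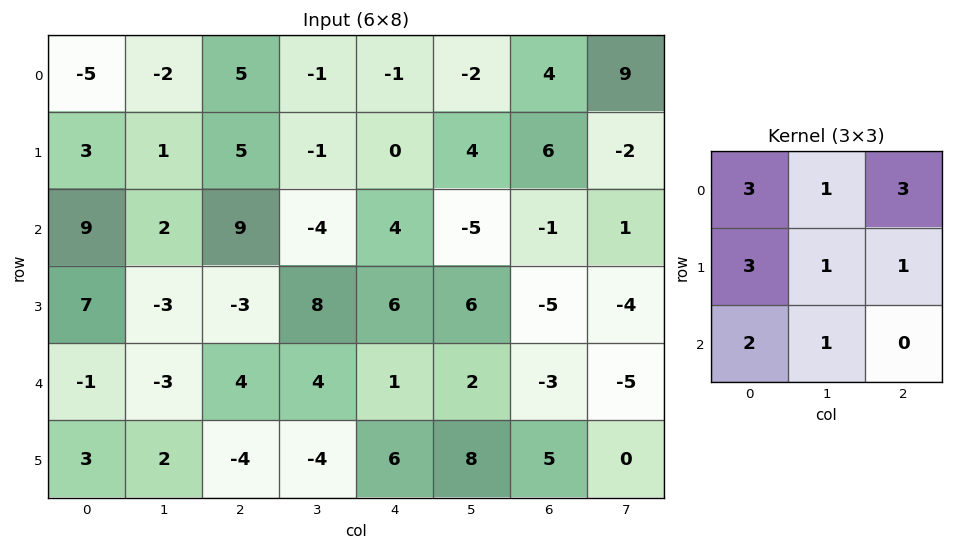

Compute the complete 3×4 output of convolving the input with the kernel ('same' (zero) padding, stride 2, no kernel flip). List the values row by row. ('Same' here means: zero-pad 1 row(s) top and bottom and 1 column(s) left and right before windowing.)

-4 5 -8 21
24 7 18 4
-3 11 61 20

Output[0,0]: The receptive field on the zero-padded input at this output position is [0 0 0 / 0 -5 -2 / 0 3 1]. Elementwise product with the kernel and sum: 0·3 + 0·1 + 0·3 + 0·3 + -5·1 + -2·1 + 0·2 + 3·1.
Output[0,1]: The receptive field on the zero-padded input at this output position is [0 0 0 / -2 5 -1 / 1 5 -1]. Elementwise product with the kernel and sum: 0·3 + 0·1 + 0·3 + -2·3 + 5·1 + -1·1 + 1·2 + 5·1.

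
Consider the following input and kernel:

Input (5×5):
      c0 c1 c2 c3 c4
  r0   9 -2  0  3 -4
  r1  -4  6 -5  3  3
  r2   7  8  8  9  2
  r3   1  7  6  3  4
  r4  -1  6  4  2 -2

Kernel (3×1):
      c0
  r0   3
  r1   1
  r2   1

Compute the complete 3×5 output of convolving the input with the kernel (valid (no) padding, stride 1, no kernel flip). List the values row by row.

30 8 3 21 -7
-4 33 -1 21 15
21 37 34 32 8

Output[0,0]: The receptive field on the input at this output position is [9 / -4 / 7]. Elementwise product with the kernel and sum: 9·3 + -4·1 + 7·1.
Output[0,1]: The receptive field on the input at this output position is [-2 / 6 / 8]. Elementwise product with the kernel and sum: -2·3 + 6·1 + 8·1.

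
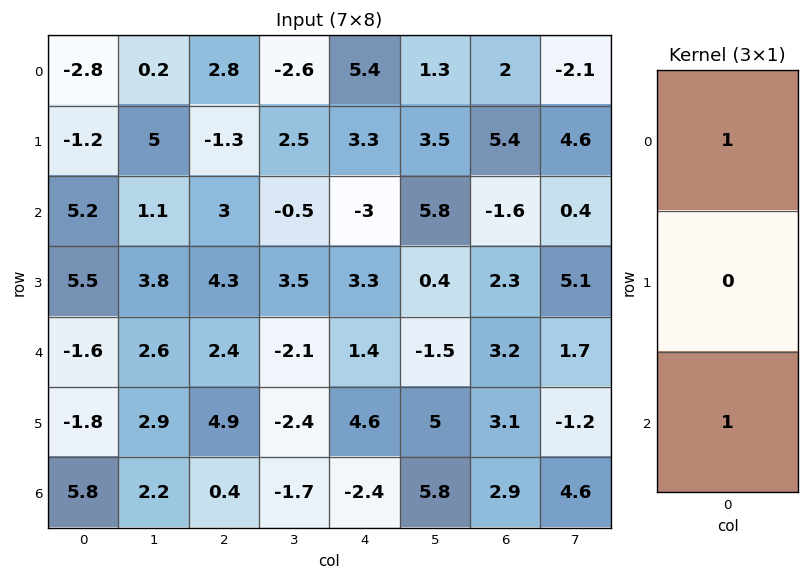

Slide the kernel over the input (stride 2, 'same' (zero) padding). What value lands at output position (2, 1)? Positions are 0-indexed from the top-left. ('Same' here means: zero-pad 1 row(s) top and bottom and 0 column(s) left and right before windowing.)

9.2

The receptive field on the zero-padded input at this output position is [4.3 / 2.4 / 4.9]. Elementwise product with the kernel and sum: 4.3·1 + 4.9·1.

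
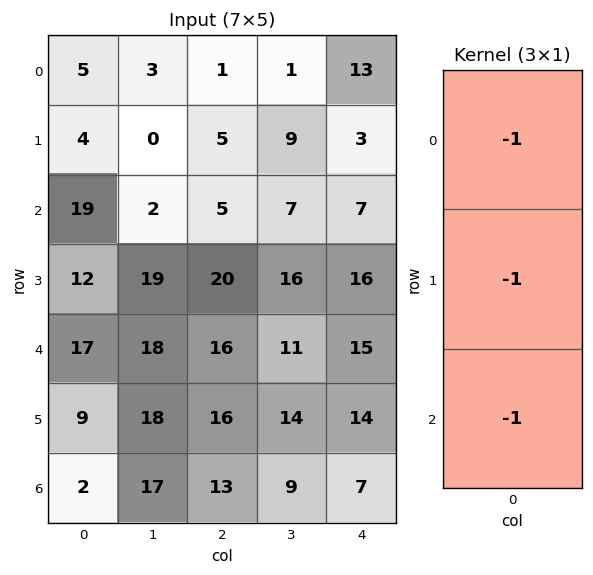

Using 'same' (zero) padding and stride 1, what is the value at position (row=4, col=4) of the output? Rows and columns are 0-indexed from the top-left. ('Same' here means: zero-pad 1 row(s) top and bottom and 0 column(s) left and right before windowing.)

The receptive field on the zero-padded input at this output position is [16 / 15 / 14]. Elementwise product with the kernel and sum: 16·-1 + 15·-1 + 14·-1.

-45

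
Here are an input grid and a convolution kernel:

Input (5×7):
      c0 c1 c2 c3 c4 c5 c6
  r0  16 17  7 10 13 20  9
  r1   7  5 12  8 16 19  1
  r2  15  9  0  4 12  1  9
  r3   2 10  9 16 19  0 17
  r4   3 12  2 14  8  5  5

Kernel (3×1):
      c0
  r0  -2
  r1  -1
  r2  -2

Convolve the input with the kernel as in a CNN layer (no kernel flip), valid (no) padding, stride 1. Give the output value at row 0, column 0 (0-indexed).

-69

The receptive field on the input at this output position is [16 / 7 / 15]. Elementwise product with the kernel and sum: 16·-2 + 7·-1 + 15·-2.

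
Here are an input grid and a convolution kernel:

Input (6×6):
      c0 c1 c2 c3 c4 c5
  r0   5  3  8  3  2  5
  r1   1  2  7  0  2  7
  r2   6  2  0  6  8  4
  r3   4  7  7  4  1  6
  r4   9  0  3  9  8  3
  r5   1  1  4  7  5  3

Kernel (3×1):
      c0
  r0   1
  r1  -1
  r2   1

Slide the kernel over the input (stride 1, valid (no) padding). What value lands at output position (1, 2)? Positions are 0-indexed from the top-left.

14

The receptive field on the input at this output position is [7 / 0 / 7]. Elementwise product with the kernel and sum: 7·1 + 0·-1 + 7·1.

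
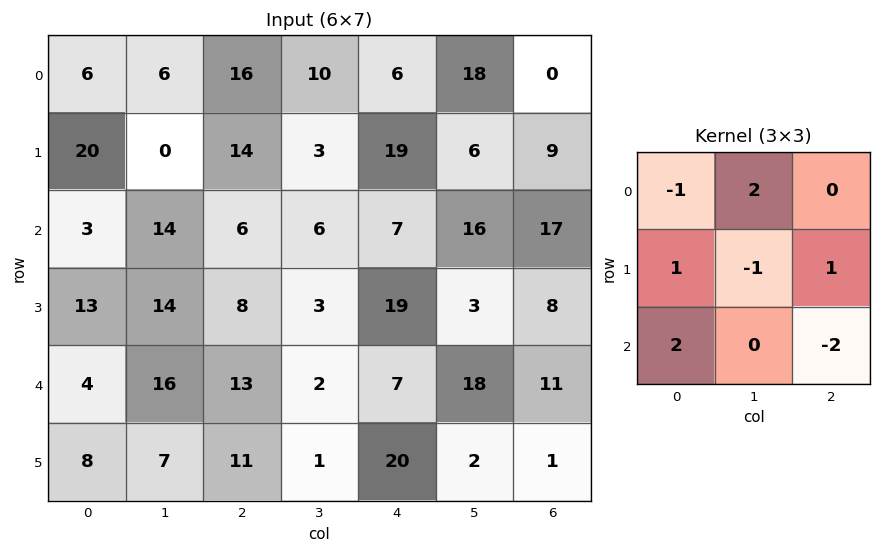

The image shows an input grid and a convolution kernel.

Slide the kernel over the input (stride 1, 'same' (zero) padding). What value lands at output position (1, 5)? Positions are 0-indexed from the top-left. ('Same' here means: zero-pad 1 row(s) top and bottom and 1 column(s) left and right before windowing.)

The receptive field on the zero-padded input at this output position is [6 18 0 / 19 6 9 / 7 16 17]. Elementwise product with the kernel and sum: 6·-1 + 18·2 + 19·1 + 6·-1 + 9·1 + 7·2 + 17·-2.

32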